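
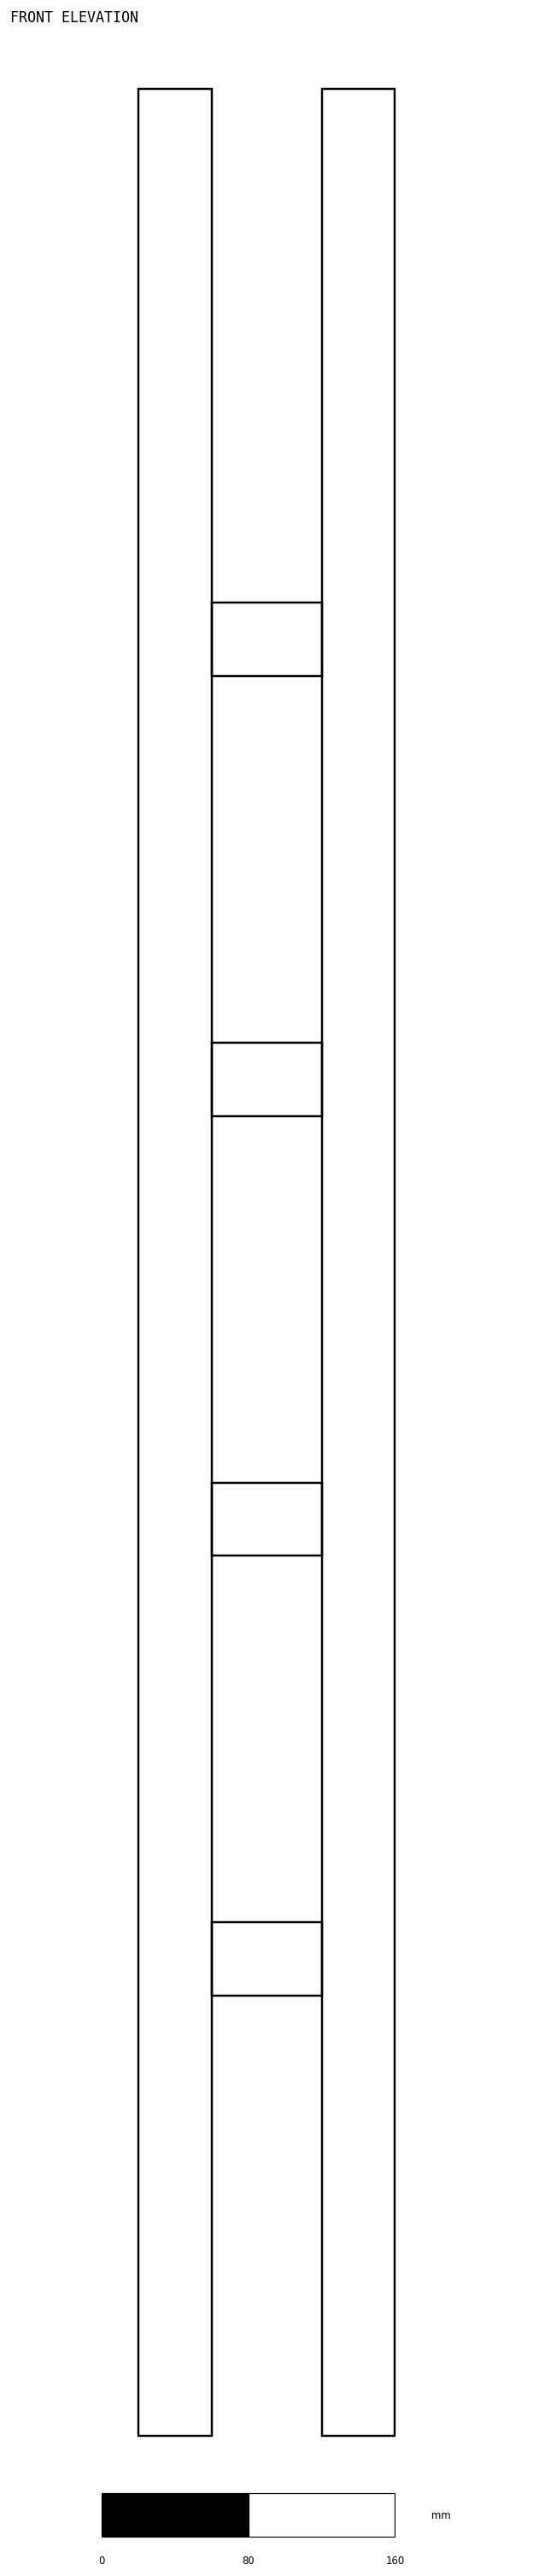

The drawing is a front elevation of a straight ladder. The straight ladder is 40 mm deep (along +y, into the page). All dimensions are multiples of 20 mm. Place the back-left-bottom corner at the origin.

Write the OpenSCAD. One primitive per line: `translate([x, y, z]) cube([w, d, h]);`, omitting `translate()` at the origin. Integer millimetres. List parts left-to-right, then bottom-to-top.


cube([40, 40, 1280]);
translate([40, 0, 240]) cube([60, 40, 40]);
translate([40, 0, 480]) cube([60, 40, 40]);
translate([40, 0, 720]) cube([60, 40, 40]);
translate([40, 0, 960]) cube([60, 40, 40]);
translate([100, 0, 0]) cube([40, 40, 1280]);


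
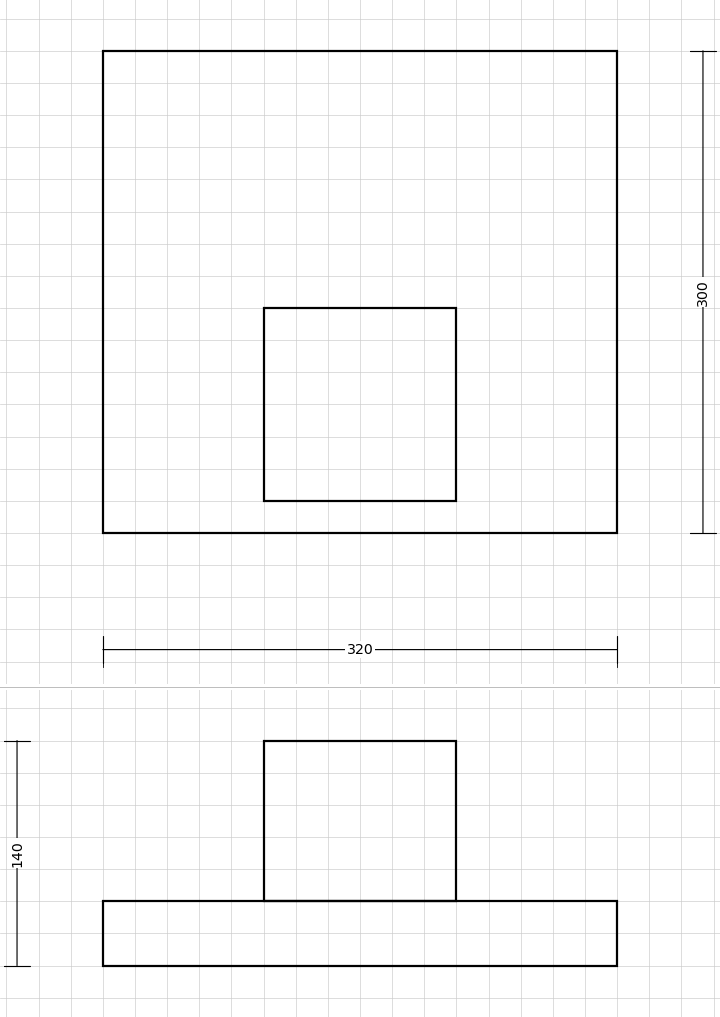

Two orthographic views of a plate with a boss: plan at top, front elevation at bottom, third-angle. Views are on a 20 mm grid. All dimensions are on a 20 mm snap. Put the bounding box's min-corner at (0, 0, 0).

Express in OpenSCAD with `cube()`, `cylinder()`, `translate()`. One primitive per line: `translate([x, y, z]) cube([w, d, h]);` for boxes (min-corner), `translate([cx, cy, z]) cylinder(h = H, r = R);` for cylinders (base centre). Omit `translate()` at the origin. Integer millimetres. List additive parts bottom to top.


cube([320, 300, 40]);
translate([100, 20, 40]) cube([120, 120, 100]);


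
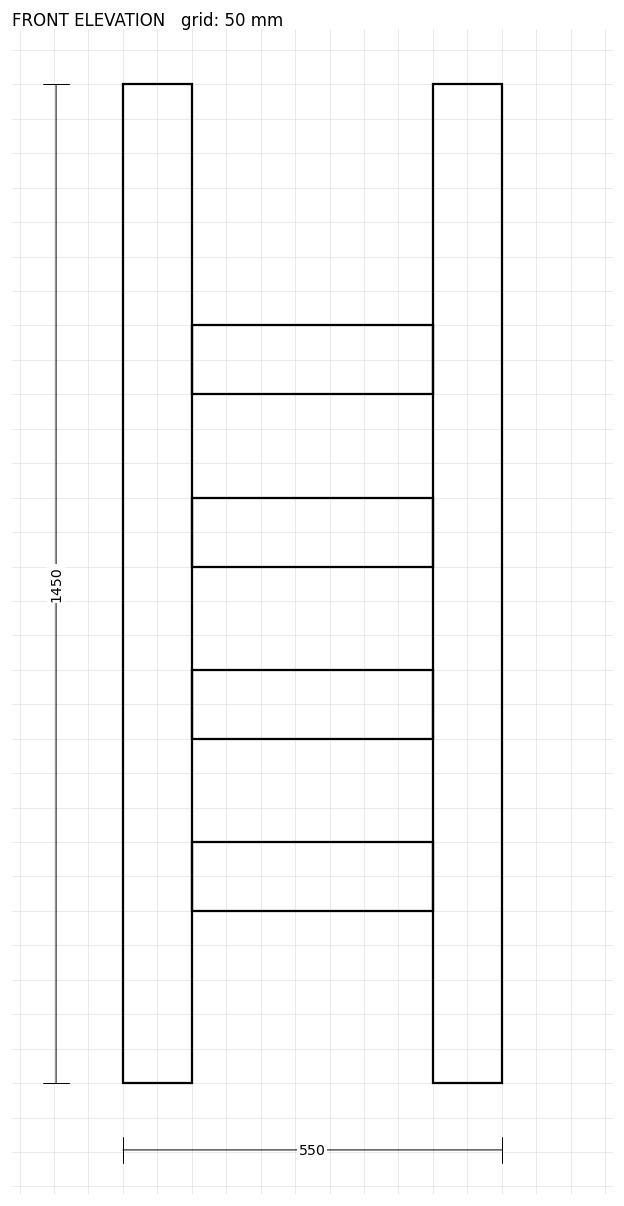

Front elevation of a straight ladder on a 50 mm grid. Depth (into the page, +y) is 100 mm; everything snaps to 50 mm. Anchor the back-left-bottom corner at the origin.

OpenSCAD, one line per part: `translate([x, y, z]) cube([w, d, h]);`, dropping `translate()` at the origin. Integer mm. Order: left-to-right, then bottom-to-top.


cube([100, 100, 1450]);
translate([100, 0, 250]) cube([350, 100, 100]);
translate([100, 0, 500]) cube([350, 100, 100]);
translate([100, 0, 750]) cube([350, 100, 100]);
translate([100, 0, 1000]) cube([350, 100, 100]);
translate([450, 0, 0]) cube([100, 100, 1450]);


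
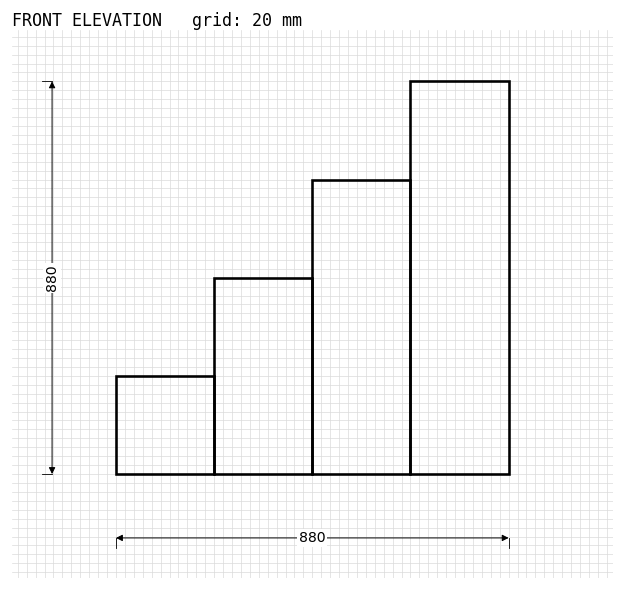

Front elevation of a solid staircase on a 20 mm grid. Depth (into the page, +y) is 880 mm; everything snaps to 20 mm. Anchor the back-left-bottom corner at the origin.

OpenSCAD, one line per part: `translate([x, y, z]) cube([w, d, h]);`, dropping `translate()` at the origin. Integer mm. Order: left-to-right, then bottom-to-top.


cube([220, 880, 220]);
translate([220, 0, 0]) cube([220, 880, 440]);
translate([440, 0, 0]) cube([220, 880, 660]);
translate([660, 0, 0]) cube([220, 880, 880]);


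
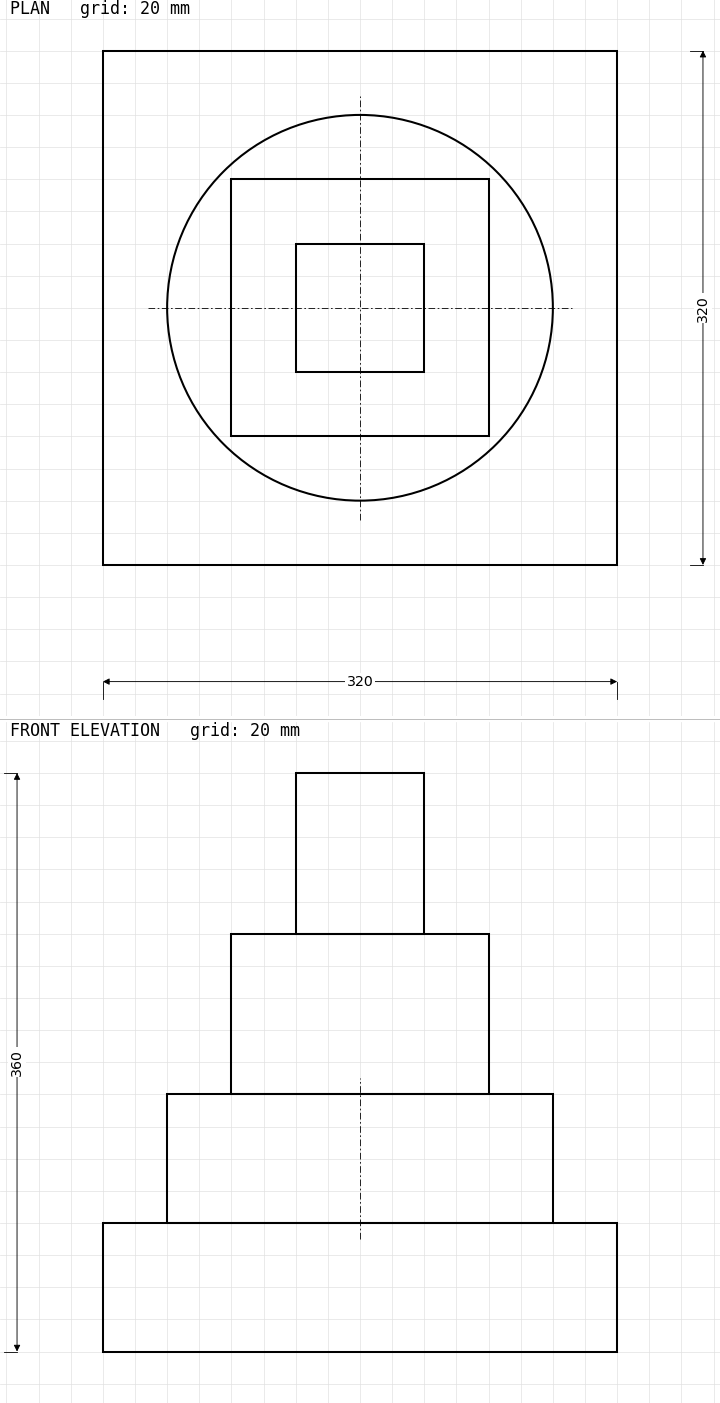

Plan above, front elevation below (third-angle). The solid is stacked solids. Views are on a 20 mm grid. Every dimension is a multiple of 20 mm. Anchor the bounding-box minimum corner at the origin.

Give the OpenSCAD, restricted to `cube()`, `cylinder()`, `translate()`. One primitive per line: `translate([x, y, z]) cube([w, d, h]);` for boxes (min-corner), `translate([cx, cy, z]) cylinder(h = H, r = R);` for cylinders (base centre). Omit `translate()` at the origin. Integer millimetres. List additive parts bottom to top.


cube([320, 320, 80]);
translate([160, 160, 80]) cylinder(h = 80, r = 120);
translate([80, 80, 160]) cube([160, 160, 100]);
translate([120, 120, 260]) cube([80, 80, 100]);


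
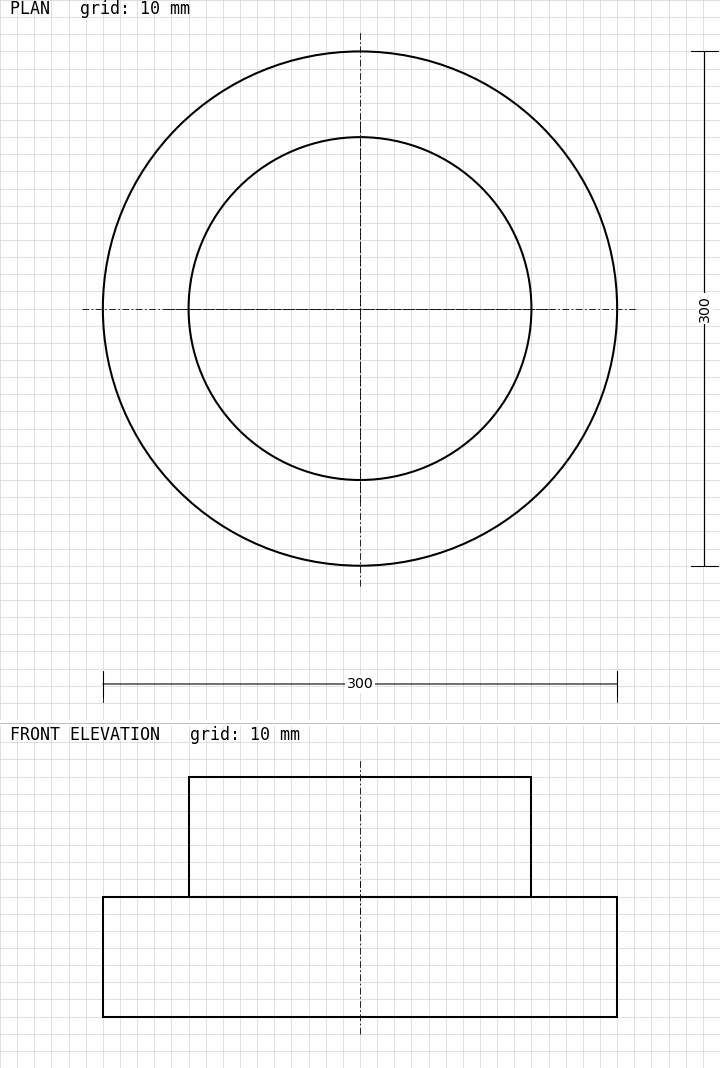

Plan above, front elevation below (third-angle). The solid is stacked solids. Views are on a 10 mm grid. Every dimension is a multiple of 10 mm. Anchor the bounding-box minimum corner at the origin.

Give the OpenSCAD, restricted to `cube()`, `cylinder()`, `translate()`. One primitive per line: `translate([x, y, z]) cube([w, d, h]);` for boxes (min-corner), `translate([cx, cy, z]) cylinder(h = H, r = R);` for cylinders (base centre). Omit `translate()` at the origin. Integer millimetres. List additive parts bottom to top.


translate([150, 150, 0]) cylinder(h = 70, r = 150);
translate([150, 150, 70]) cylinder(h = 70, r = 100);


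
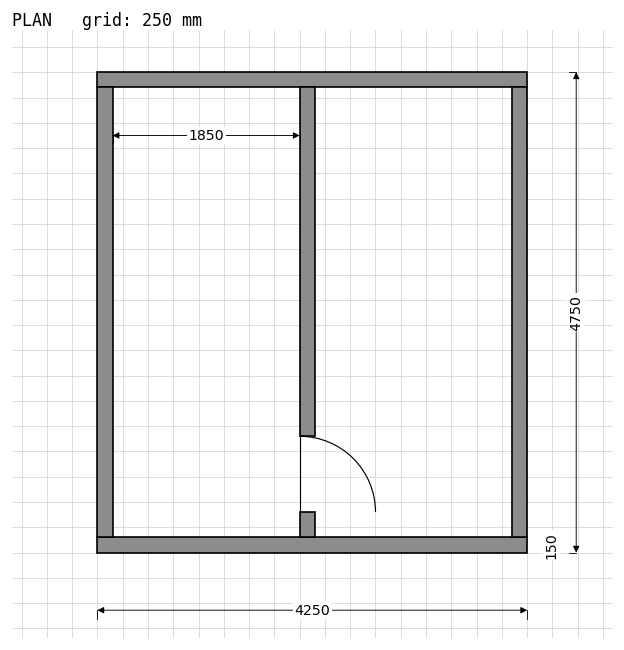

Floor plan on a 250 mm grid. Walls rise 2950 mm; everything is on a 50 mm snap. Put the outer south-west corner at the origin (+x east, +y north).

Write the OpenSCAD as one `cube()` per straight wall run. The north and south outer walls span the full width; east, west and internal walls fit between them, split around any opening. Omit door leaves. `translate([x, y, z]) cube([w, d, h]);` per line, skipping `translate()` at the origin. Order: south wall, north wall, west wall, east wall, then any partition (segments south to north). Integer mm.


cube([4250, 150, 2950]);
translate([0, 4600, 0]) cube([4250, 150, 2950]);
translate([0, 150, 0]) cube([150, 4450, 2950]);
translate([4100, 150, 0]) cube([150, 4450, 2950]);
translate([2000, 150, 0]) cube([150, 250, 2950]);
translate([2000, 1150, 0]) cube([150, 3450, 2950]);


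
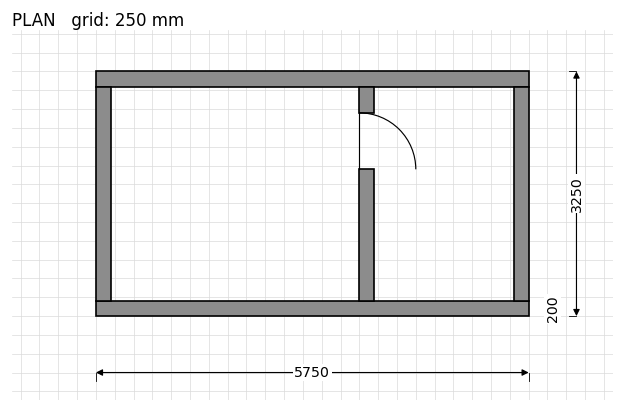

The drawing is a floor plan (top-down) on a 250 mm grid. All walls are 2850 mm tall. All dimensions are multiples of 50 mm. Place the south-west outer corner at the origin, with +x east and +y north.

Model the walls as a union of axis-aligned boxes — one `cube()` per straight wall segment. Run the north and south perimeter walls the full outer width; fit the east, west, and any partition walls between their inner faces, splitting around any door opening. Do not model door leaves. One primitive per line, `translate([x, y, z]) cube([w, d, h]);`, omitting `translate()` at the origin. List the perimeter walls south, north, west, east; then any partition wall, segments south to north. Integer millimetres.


cube([5750, 200, 2850]);
translate([0, 3050, 0]) cube([5750, 200, 2850]);
translate([0, 200, 0]) cube([200, 2850, 2850]);
translate([5550, 200, 0]) cube([200, 2850, 2850]);
translate([3500, 200, 0]) cube([200, 1750, 2850]);
translate([3500, 2700, 0]) cube([200, 350, 2850]);


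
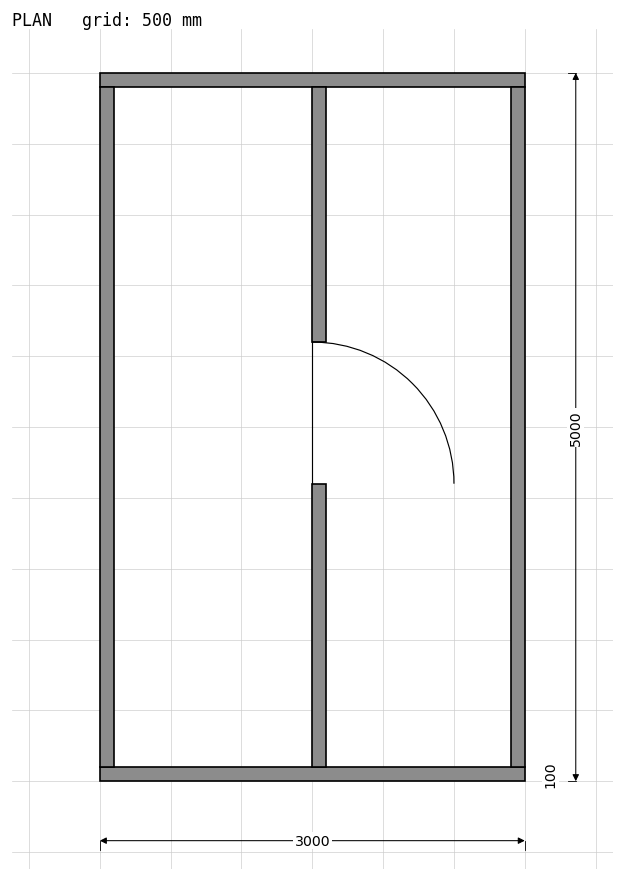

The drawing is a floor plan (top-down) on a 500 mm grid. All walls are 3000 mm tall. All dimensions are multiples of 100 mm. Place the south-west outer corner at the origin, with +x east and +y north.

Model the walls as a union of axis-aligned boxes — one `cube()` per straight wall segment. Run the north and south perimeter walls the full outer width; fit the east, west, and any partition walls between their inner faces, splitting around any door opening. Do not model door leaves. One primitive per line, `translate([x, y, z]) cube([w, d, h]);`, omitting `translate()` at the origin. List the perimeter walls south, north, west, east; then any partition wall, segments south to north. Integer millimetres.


cube([3000, 100, 3000]);
translate([0, 4900, 0]) cube([3000, 100, 3000]);
translate([0, 100, 0]) cube([100, 4800, 3000]);
translate([2900, 100, 0]) cube([100, 4800, 3000]);
translate([1500, 100, 0]) cube([100, 2000, 3000]);
translate([1500, 3100, 0]) cube([100, 1800, 3000]);


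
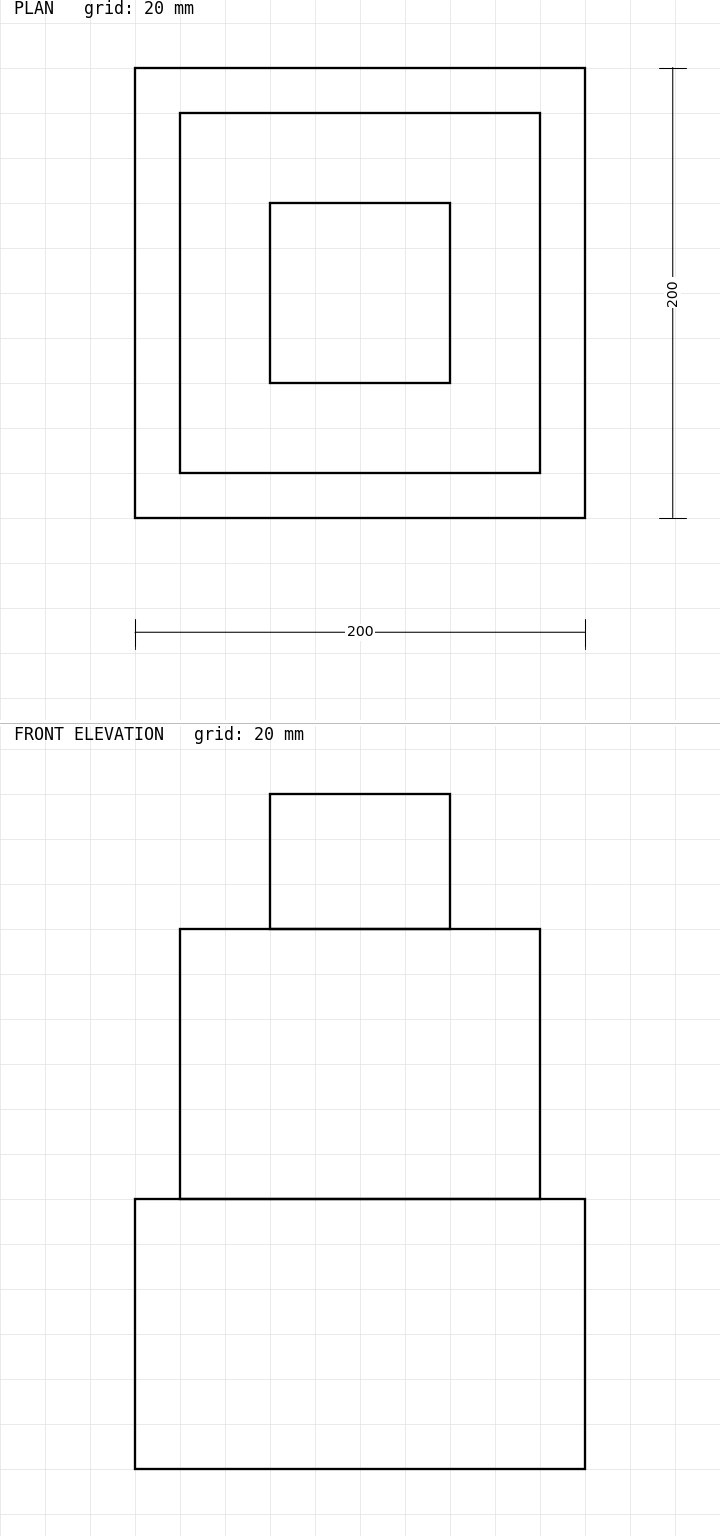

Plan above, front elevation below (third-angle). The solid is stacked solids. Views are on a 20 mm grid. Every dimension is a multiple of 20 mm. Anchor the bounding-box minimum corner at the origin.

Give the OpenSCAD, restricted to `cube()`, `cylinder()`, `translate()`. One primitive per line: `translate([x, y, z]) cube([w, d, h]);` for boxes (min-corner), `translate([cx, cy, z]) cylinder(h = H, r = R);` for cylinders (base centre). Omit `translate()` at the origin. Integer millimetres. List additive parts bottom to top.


cube([200, 200, 120]);
translate([20, 20, 120]) cube([160, 160, 120]);
translate([60, 60, 240]) cube([80, 80, 60]);


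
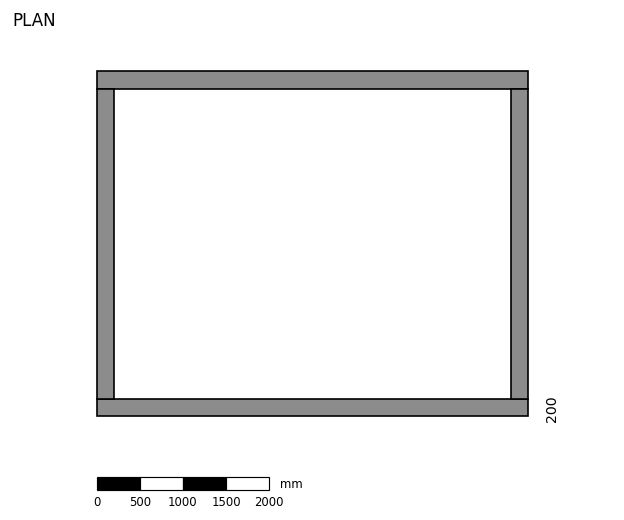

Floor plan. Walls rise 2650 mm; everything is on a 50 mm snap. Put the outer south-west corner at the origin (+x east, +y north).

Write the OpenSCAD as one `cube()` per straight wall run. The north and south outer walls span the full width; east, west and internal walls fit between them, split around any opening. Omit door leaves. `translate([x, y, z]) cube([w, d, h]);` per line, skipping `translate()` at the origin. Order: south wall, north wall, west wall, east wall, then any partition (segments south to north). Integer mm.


cube([5000, 200, 2650]);
translate([0, 3800, 0]) cube([5000, 200, 2650]);
translate([0, 200, 0]) cube([200, 3600, 2650]);
translate([4800, 200, 0]) cube([200, 3600, 2650]);


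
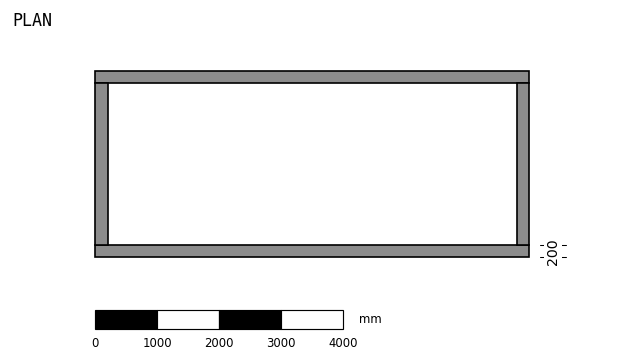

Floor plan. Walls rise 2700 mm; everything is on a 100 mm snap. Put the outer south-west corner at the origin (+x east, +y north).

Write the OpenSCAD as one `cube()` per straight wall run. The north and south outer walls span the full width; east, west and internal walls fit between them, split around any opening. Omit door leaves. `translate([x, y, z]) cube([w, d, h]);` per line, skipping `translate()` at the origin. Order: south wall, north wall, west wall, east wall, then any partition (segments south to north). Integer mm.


cube([7000, 200, 2700]);
translate([0, 2800, 0]) cube([7000, 200, 2700]);
translate([0, 200, 0]) cube([200, 2600, 2700]);
translate([6800, 200, 0]) cube([200, 2600, 2700]);


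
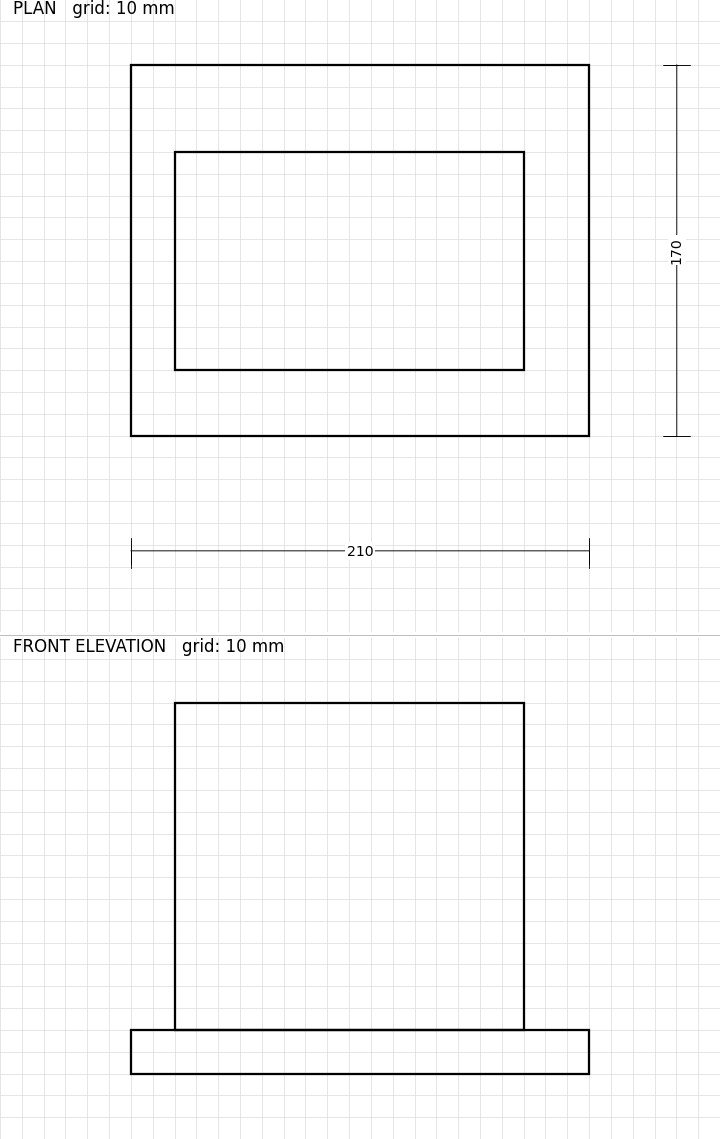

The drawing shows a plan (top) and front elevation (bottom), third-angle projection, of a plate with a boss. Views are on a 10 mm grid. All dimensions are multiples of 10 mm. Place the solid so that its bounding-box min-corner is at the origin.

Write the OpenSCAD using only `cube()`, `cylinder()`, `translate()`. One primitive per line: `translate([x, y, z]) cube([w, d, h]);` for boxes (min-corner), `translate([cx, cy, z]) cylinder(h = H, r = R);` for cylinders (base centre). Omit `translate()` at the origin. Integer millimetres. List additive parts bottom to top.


cube([210, 170, 20]);
translate([20, 30, 20]) cube([160, 100, 150]);


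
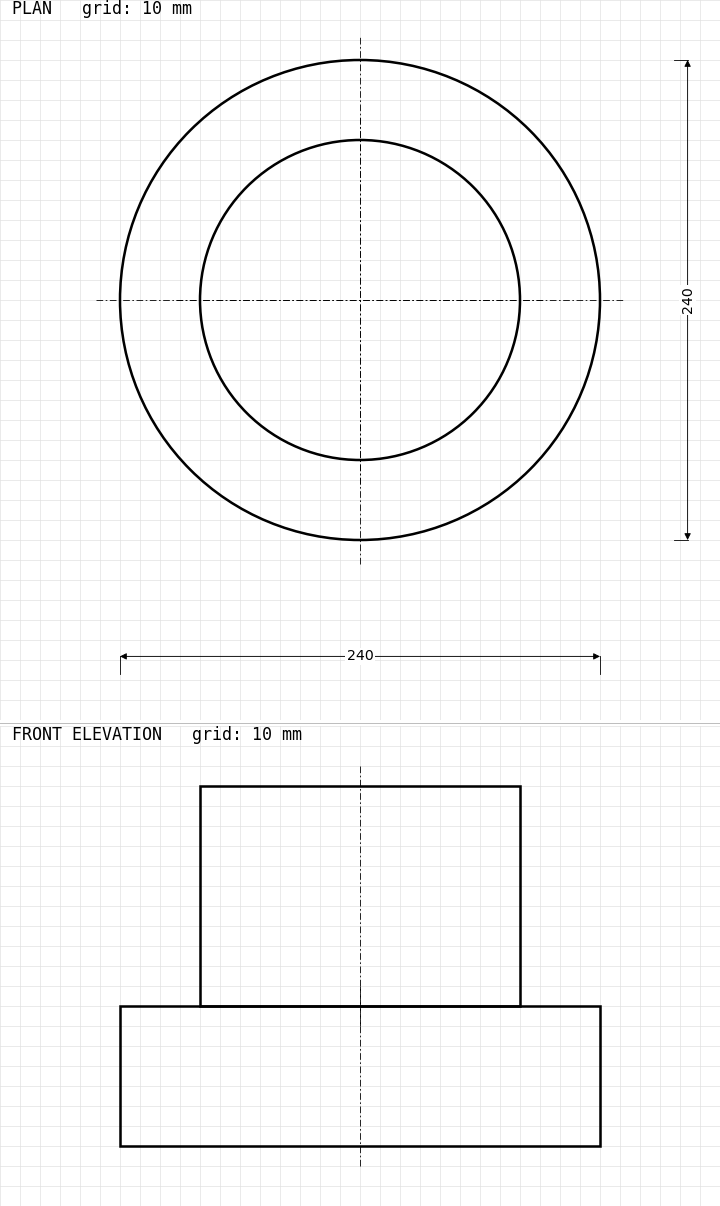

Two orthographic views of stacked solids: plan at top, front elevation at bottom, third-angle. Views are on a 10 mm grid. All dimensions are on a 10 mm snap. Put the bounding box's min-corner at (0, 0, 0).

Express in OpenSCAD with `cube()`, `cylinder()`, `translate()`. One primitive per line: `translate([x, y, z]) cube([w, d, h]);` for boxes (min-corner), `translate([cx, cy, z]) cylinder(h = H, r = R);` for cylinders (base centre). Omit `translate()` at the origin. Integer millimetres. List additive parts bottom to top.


translate([120, 120, 0]) cylinder(h = 70, r = 120);
translate([120, 120, 70]) cylinder(h = 110, r = 80);


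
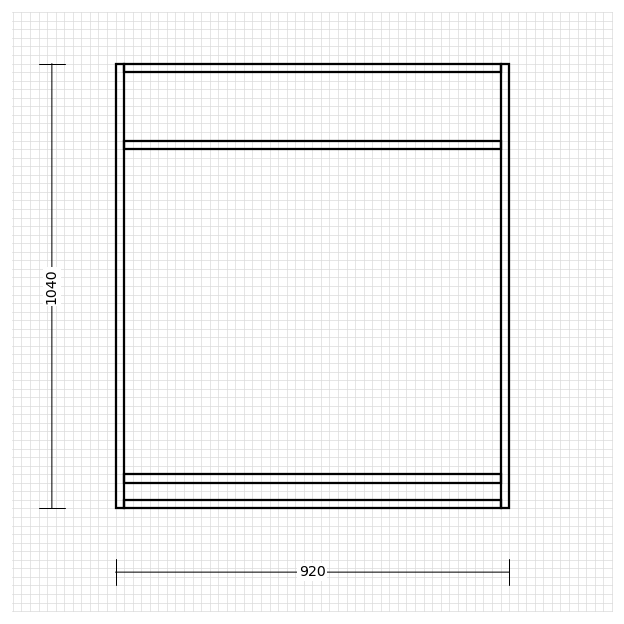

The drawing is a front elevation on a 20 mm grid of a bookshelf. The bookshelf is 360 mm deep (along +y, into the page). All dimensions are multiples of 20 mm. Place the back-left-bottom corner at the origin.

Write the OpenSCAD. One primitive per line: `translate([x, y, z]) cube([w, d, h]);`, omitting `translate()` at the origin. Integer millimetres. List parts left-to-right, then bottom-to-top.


cube([20, 360, 1040]);
translate([20, 0, 0]) cube([880, 360, 20]);
translate([20, 0, 60]) cube([880, 360, 20]);
translate([20, 0, 840]) cube([880, 360, 20]);
translate([20, 0, 1020]) cube([880, 360, 20]);
translate([900, 0, 0]) cube([20, 360, 1040]);


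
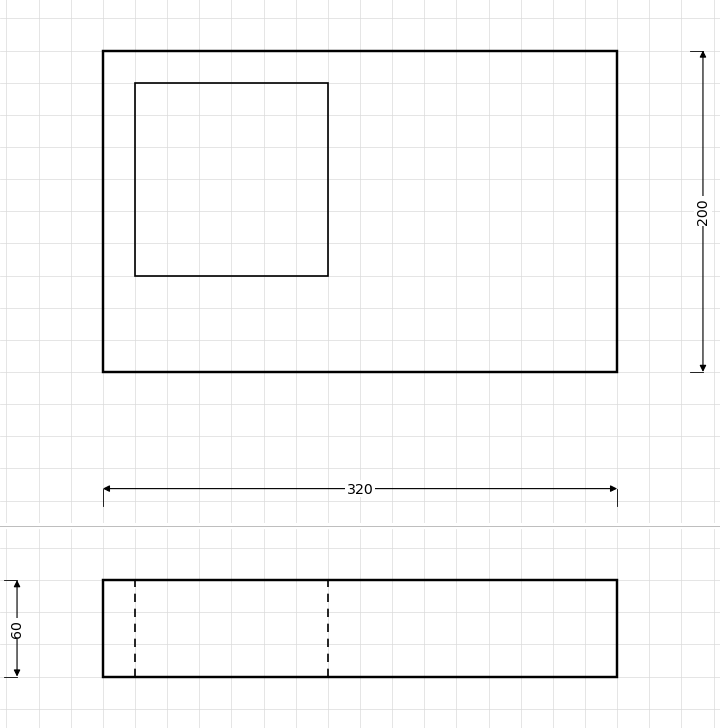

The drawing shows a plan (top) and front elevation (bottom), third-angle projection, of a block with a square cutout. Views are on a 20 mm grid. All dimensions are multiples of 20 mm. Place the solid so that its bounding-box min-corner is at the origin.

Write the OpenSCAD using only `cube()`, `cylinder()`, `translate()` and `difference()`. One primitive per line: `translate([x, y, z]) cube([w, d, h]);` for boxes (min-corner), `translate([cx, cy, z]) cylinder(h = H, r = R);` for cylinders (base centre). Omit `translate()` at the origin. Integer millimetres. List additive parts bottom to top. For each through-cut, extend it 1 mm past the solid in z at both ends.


difference() {
  cube([320, 200, 60]);
  translate([20, 60, -1]) cube([120, 120, 62]);
}


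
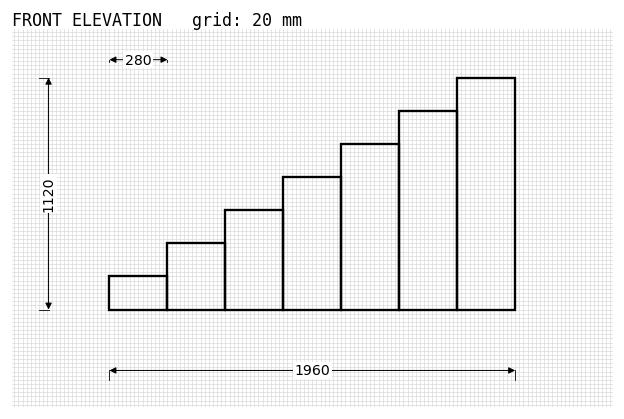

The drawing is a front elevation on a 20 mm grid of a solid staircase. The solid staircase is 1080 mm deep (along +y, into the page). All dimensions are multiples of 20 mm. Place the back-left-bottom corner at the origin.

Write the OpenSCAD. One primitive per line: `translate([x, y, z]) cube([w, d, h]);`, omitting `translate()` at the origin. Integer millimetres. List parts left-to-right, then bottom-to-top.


cube([280, 1080, 160]);
translate([280, 0, 0]) cube([280, 1080, 320]);
translate([560, 0, 0]) cube([280, 1080, 480]);
translate([840, 0, 0]) cube([280, 1080, 640]);
translate([1120, 0, 0]) cube([280, 1080, 800]);
translate([1400, 0, 0]) cube([280, 1080, 960]);
translate([1680, 0, 0]) cube([280, 1080, 1120]);


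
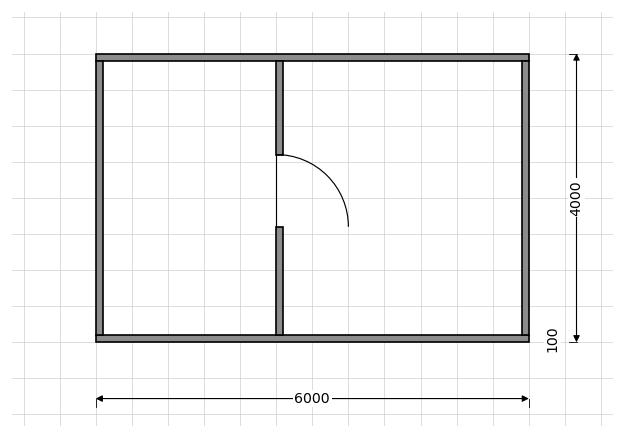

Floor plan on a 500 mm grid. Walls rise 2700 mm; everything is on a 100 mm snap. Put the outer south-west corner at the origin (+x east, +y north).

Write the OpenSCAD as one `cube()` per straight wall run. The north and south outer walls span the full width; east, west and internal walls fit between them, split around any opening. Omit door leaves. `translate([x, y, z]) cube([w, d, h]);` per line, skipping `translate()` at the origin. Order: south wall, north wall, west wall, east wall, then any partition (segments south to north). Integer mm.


cube([6000, 100, 2700]);
translate([0, 3900, 0]) cube([6000, 100, 2700]);
translate([0, 100, 0]) cube([100, 3800, 2700]);
translate([5900, 100, 0]) cube([100, 3800, 2700]);
translate([2500, 100, 0]) cube([100, 1500, 2700]);
translate([2500, 2600, 0]) cube([100, 1300, 2700]);


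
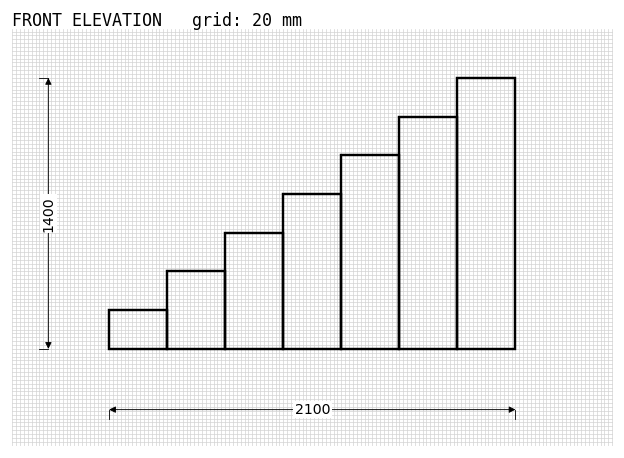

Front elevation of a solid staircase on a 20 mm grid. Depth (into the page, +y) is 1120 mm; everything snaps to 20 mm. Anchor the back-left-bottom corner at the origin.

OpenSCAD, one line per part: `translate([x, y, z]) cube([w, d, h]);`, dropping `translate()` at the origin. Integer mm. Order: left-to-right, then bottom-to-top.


cube([300, 1120, 200]);
translate([300, 0, 0]) cube([300, 1120, 400]);
translate([600, 0, 0]) cube([300, 1120, 600]);
translate([900, 0, 0]) cube([300, 1120, 800]);
translate([1200, 0, 0]) cube([300, 1120, 1000]);
translate([1500, 0, 0]) cube([300, 1120, 1200]);
translate([1800, 0, 0]) cube([300, 1120, 1400]);


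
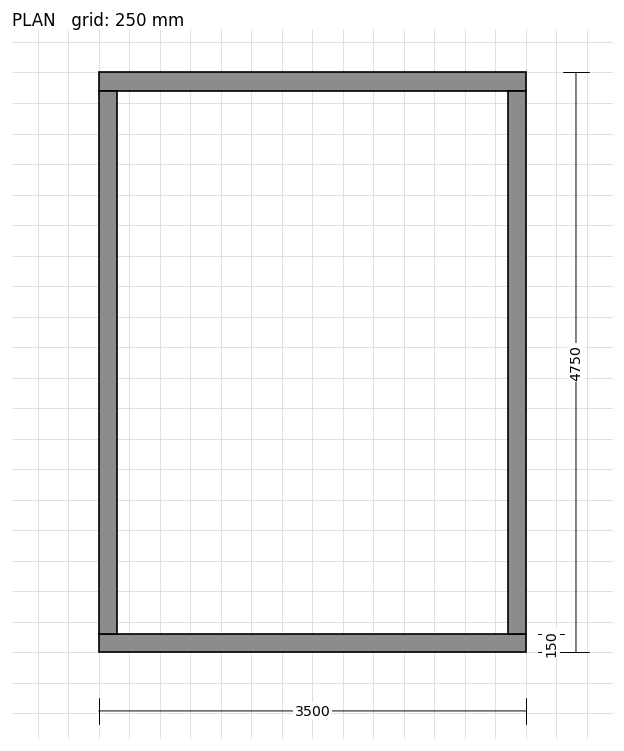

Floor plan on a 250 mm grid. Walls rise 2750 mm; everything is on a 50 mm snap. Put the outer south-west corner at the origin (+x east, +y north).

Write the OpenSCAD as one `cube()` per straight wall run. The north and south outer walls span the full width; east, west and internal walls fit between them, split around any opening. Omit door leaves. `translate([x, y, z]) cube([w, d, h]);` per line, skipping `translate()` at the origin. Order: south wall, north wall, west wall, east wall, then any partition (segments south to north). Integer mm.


cube([3500, 150, 2750]);
translate([0, 4600, 0]) cube([3500, 150, 2750]);
translate([0, 150, 0]) cube([150, 4450, 2750]);
translate([3350, 150, 0]) cube([150, 4450, 2750]);


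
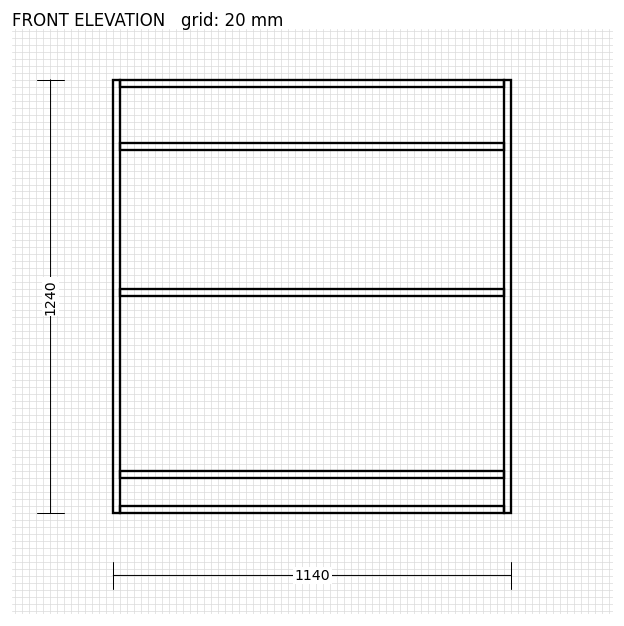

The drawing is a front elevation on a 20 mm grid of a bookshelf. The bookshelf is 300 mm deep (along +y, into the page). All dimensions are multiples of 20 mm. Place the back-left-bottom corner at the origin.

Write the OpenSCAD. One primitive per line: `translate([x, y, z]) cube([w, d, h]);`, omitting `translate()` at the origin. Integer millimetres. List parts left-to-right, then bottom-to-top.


cube([20, 300, 1240]);
translate([20, 0, 0]) cube([1100, 300, 20]);
translate([20, 0, 100]) cube([1100, 300, 20]);
translate([20, 0, 620]) cube([1100, 300, 20]);
translate([20, 0, 1040]) cube([1100, 300, 20]);
translate([20, 0, 1220]) cube([1100, 300, 20]);
translate([1120, 0, 0]) cube([20, 300, 1240]);


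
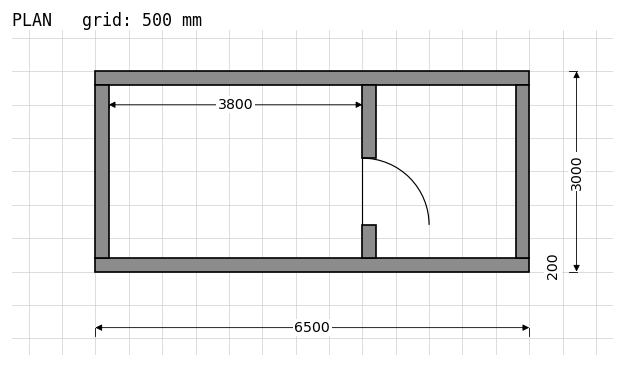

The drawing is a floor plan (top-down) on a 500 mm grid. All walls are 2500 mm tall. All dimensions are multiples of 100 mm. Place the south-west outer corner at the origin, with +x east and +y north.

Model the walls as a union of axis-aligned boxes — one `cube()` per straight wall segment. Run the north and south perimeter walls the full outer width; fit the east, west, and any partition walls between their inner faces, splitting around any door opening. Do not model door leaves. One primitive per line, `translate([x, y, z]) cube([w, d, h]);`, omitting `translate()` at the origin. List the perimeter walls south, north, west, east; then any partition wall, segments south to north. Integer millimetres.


cube([6500, 200, 2500]);
translate([0, 2800, 0]) cube([6500, 200, 2500]);
translate([0, 200, 0]) cube([200, 2600, 2500]);
translate([6300, 200, 0]) cube([200, 2600, 2500]);
translate([4000, 200, 0]) cube([200, 500, 2500]);
translate([4000, 1700, 0]) cube([200, 1100, 2500]);


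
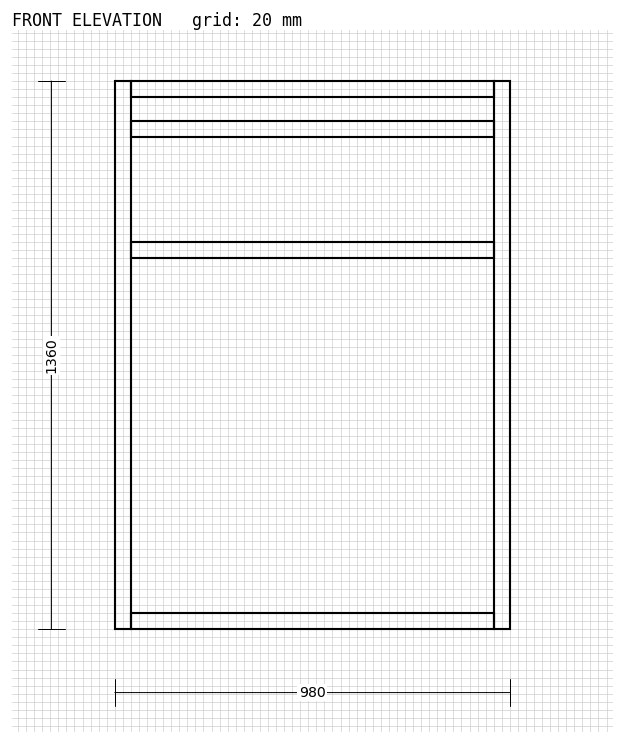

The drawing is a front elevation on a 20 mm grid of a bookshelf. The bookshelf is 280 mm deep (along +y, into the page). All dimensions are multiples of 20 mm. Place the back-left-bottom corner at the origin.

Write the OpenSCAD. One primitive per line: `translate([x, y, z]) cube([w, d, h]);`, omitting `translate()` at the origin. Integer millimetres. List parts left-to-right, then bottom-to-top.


cube([40, 280, 1360]);
translate([40, 0, 0]) cube([900, 280, 40]);
translate([40, 0, 920]) cube([900, 280, 40]);
translate([40, 0, 1220]) cube([900, 280, 40]);
translate([40, 0, 1320]) cube([900, 280, 40]);
translate([940, 0, 0]) cube([40, 280, 1360]);


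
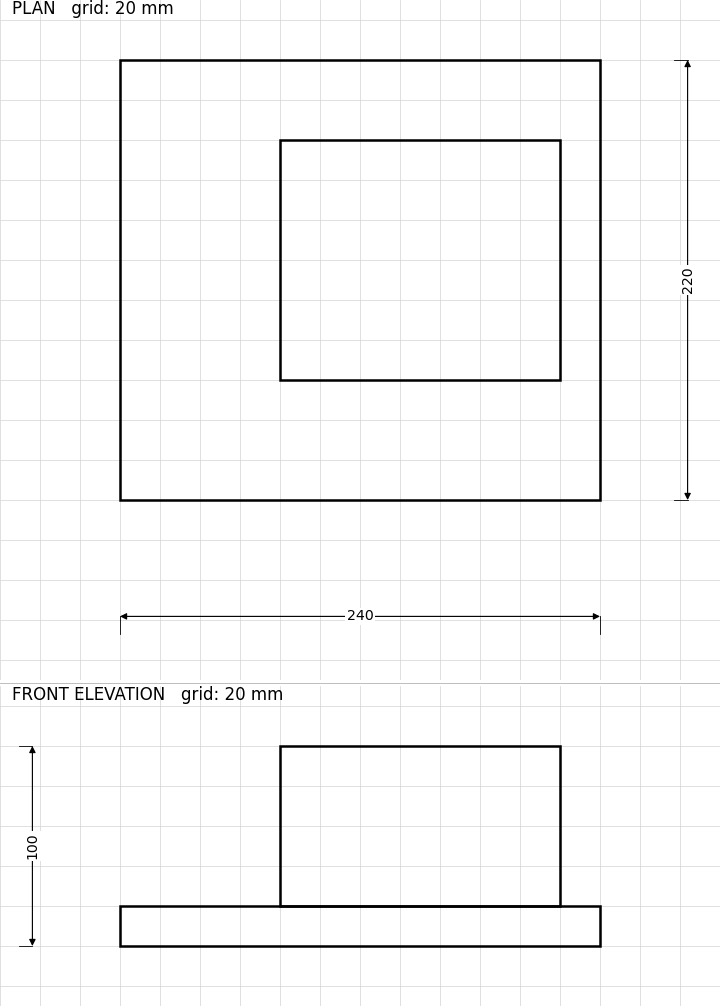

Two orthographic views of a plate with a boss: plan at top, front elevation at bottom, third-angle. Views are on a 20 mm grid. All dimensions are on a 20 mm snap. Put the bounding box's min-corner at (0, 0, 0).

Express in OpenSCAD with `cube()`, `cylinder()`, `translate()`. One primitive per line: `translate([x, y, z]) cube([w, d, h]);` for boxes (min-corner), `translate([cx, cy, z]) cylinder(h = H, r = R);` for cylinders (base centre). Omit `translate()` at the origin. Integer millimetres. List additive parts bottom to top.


cube([240, 220, 20]);
translate([80, 60, 20]) cube([140, 120, 80]);


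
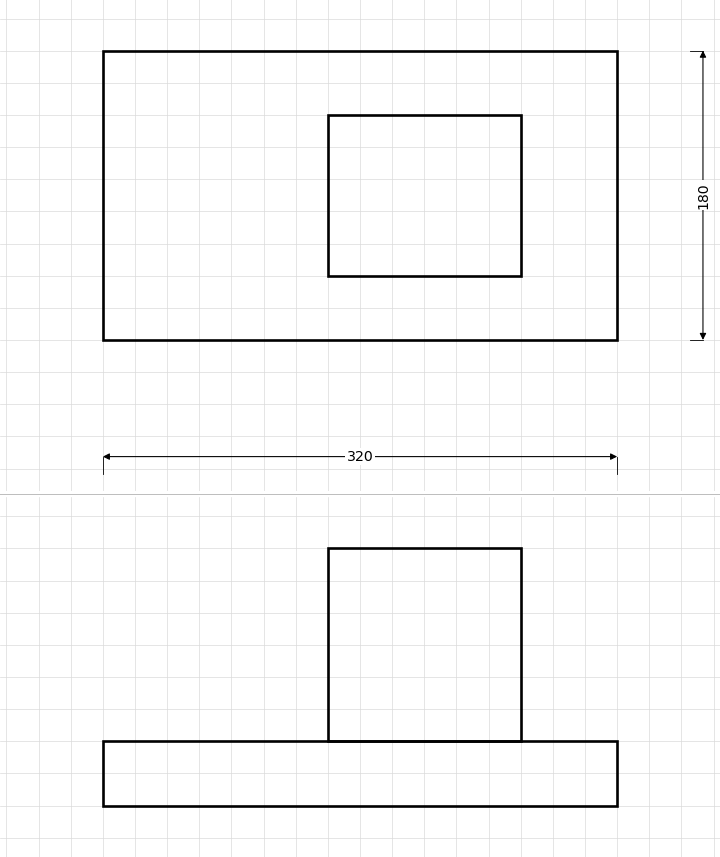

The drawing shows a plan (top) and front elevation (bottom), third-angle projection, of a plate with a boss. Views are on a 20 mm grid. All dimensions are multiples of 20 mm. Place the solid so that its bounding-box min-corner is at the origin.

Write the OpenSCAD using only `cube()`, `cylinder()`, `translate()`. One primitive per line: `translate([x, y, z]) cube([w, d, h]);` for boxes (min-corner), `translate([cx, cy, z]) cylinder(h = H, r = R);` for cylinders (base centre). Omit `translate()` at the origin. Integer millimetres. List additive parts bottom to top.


cube([320, 180, 40]);
translate([140, 40, 40]) cube([120, 100, 120]);


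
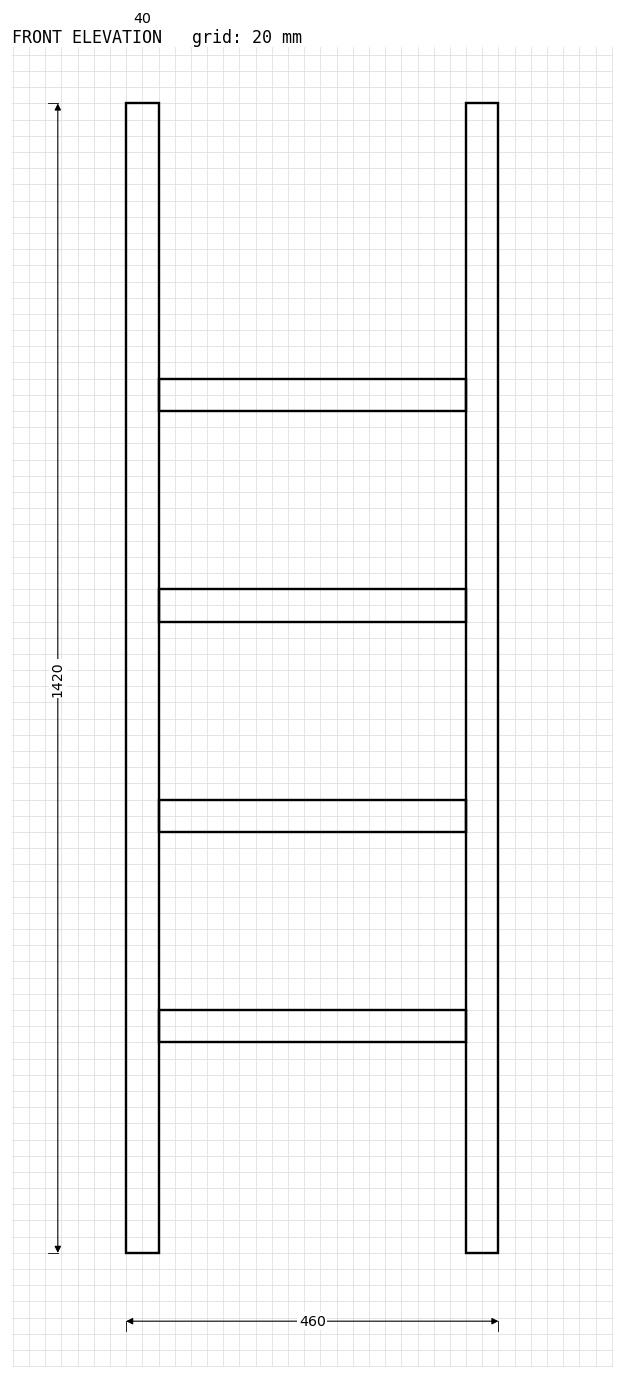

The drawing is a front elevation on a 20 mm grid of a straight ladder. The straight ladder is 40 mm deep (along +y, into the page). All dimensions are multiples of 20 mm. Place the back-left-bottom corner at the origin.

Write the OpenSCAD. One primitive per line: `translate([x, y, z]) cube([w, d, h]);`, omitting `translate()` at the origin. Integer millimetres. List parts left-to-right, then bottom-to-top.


cube([40, 40, 1420]);
translate([40, 0, 260]) cube([380, 40, 40]);
translate([40, 0, 520]) cube([380, 40, 40]);
translate([40, 0, 780]) cube([380, 40, 40]);
translate([40, 0, 1040]) cube([380, 40, 40]);
translate([420, 0, 0]) cube([40, 40, 1420]);


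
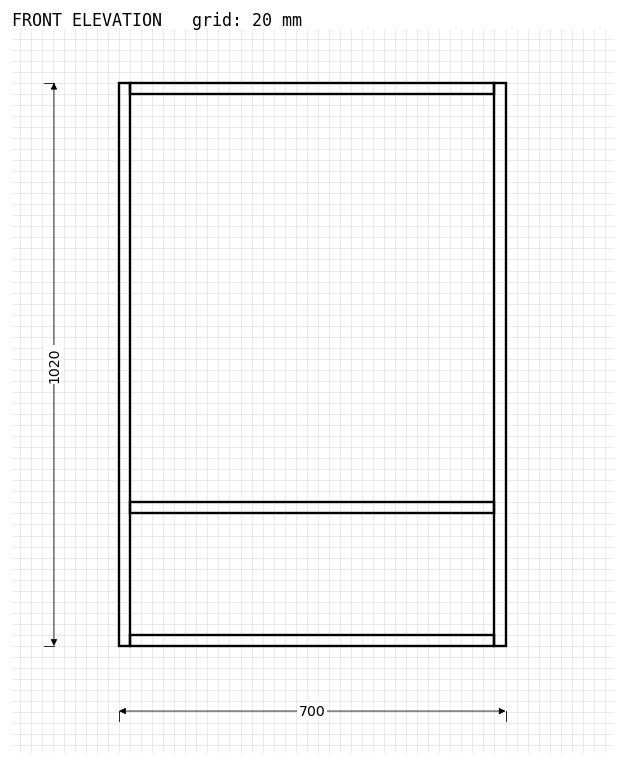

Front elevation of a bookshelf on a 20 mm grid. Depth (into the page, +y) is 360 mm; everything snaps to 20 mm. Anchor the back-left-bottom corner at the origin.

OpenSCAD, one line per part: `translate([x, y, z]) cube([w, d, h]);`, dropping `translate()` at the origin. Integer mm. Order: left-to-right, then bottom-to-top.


cube([20, 360, 1020]);
translate([20, 0, 0]) cube([660, 360, 20]);
translate([20, 0, 240]) cube([660, 360, 20]);
translate([20, 0, 1000]) cube([660, 360, 20]);
translate([680, 0, 0]) cube([20, 360, 1020]);


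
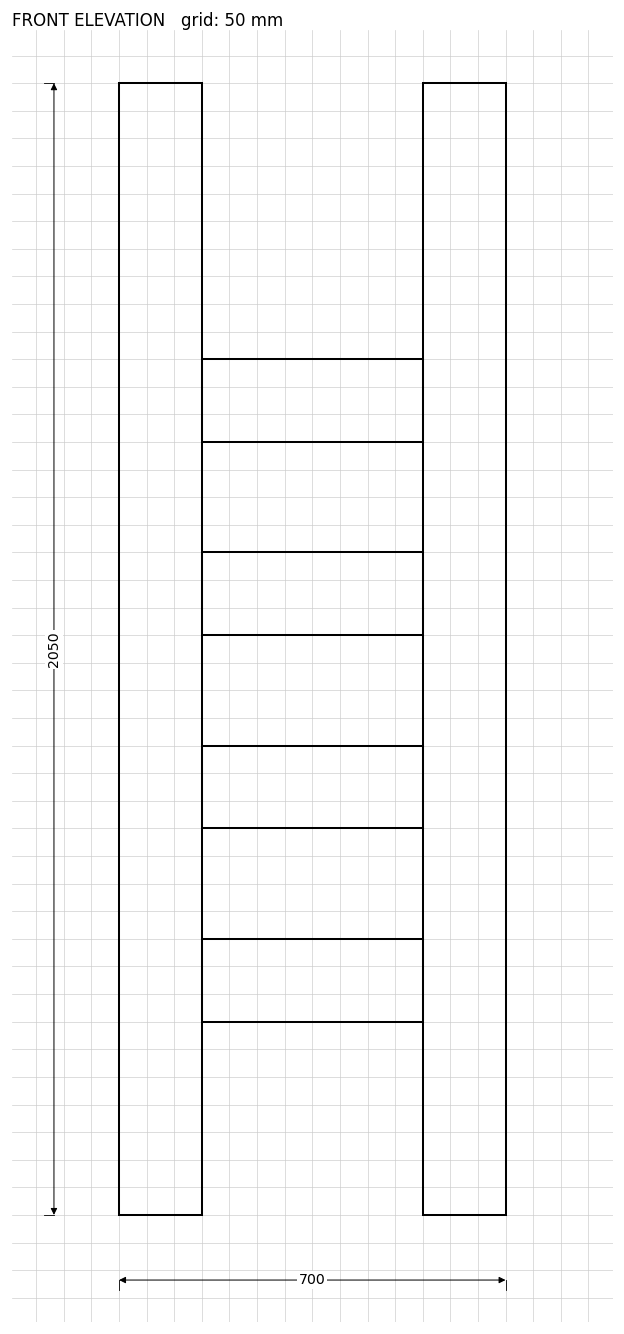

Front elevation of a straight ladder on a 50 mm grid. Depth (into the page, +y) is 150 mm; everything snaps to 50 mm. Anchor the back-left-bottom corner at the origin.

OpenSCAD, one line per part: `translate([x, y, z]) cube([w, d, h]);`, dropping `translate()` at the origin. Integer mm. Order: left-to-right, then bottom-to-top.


cube([150, 150, 2050]);
translate([150, 0, 350]) cube([400, 150, 150]);
translate([150, 0, 700]) cube([400, 150, 150]);
translate([150, 0, 1050]) cube([400, 150, 150]);
translate([150, 0, 1400]) cube([400, 150, 150]);
translate([550, 0, 0]) cube([150, 150, 2050]);


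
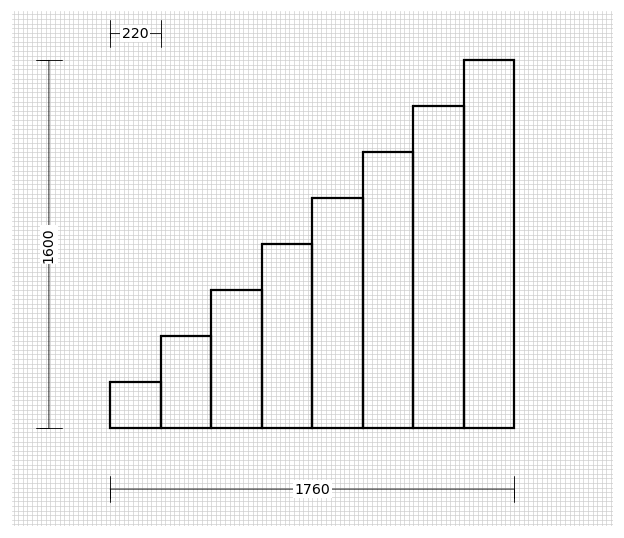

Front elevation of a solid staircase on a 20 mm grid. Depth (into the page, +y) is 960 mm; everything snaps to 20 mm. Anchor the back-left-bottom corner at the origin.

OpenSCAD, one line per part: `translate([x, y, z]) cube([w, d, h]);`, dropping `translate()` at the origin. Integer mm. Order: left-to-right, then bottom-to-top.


cube([220, 960, 200]);
translate([220, 0, 0]) cube([220, 960, 400]);
translate([440, 0, 0]) cube([220, 960, 600]);
translate([660, 0, 0]) cube([220, 960, 800]);
translate([880, 0, 0]) cube([220, 960, 1000]);
translate([1100, 0, 0]) cube([220, 960, 1200]);
translate([1320, 0, 0]) cube([220, 960, 1400]);
translate([1540, 0, 0]) cube([220, 960, 1600]);


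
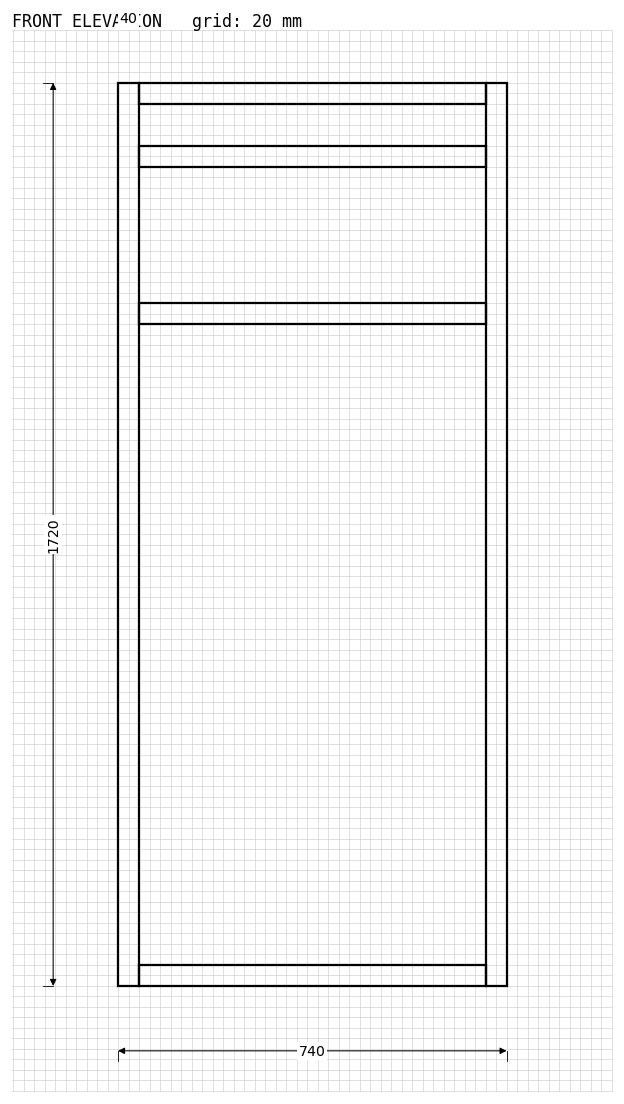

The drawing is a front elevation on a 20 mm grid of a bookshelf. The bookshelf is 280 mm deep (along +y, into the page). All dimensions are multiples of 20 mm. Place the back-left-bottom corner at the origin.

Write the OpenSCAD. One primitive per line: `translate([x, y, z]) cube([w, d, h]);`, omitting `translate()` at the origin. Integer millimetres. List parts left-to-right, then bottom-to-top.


cube([40, 280, 1720]);
translate([40, 0, 0]) cube([660, 280, 40]);
translate([40, 0, 1260]) cube([660, 280, 40]);
translate([40, 0, 1560]) cube([660, 280, 40]);
translate([40, 0, 1680]) cube([660, 280, 40]);
translate([700, 0, 0]) cube([40, 280, 1720]);


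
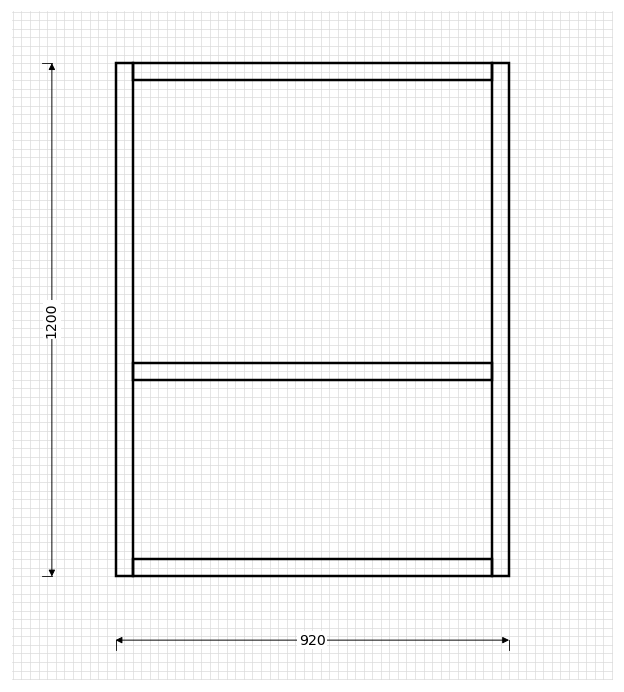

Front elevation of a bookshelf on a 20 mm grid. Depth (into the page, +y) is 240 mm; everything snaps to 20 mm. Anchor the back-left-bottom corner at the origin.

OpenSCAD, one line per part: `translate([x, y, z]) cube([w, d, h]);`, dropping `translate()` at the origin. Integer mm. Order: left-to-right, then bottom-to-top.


cube([40, 240, 1200]);
translate([40, 0, 0]) cube([840, 240, 40]);
translate([40, 0, 460]) cube([840, 240, 40]);
translate([40, 0, 1160]) cube([840, 240, 40]);
translate([880, 0, 0]) cube([40, 240, 1200]);


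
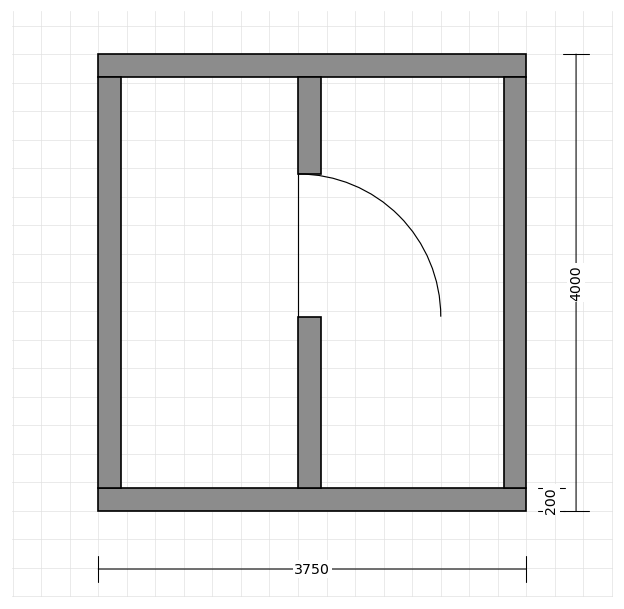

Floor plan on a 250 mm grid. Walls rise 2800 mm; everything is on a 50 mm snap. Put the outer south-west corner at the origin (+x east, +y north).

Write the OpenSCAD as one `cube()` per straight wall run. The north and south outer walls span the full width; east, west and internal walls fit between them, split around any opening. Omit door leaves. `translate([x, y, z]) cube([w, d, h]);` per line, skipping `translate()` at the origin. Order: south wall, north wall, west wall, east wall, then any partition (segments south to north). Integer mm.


cube([3750, 200, 2800]);
translate([0, 3800, 0]) cube([3750, 200, 2800]);
translate([0, 200, 0]) cube([200, 3600, 2800]);
translate([3550, 200, 0]) cube([200, 3600, 2800]);
translate([1750, 200, 0]) cube([200, 1500, 2800]);
translate([1750, 2950, 0]) cube([200, 850, 2800]);


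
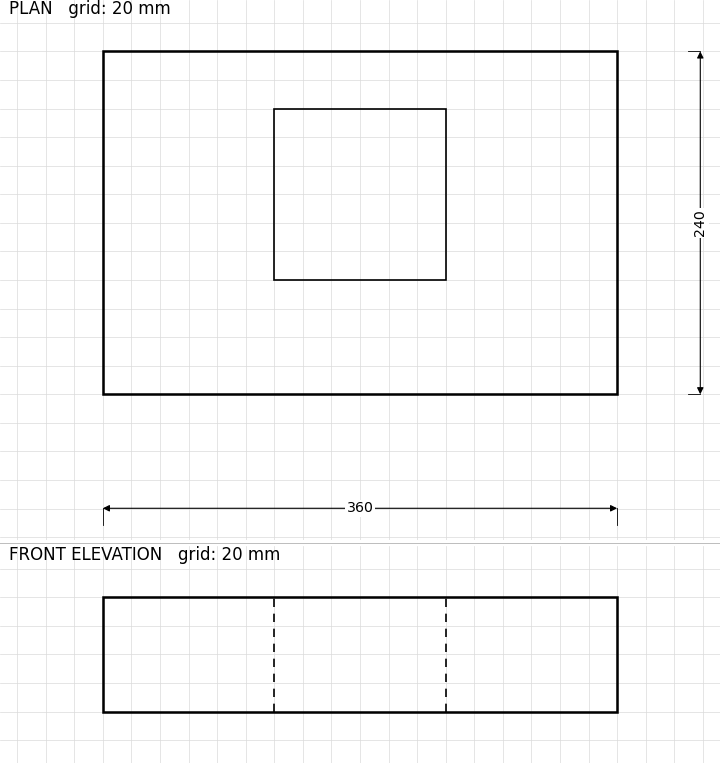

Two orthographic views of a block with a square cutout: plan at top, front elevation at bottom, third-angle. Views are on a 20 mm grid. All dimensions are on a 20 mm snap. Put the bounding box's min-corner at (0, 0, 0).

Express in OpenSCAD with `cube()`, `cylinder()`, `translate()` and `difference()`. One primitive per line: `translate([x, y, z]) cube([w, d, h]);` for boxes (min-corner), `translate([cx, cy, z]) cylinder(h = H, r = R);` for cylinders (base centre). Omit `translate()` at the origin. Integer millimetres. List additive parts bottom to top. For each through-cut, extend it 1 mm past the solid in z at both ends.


difference() {
  cube([360, 240, 80]);
  translate([120, 80, -1]) cube([120, 120, 82]);
}


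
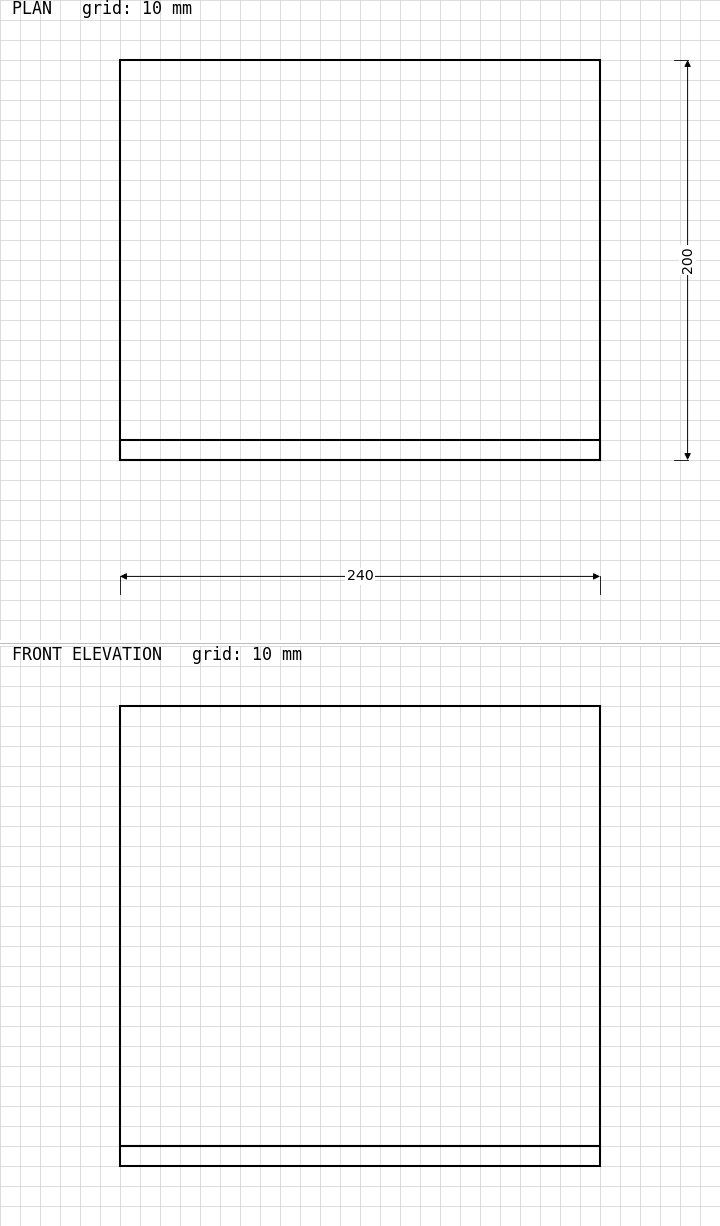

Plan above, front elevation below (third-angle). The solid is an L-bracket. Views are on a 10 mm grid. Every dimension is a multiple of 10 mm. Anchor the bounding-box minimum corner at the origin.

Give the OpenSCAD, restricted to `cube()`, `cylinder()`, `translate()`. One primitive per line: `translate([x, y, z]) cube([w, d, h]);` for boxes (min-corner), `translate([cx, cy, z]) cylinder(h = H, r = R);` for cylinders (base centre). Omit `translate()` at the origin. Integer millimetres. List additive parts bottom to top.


cube([240, 200, 10]);
translate([0, 0, 10]) cube([240, 10, 220]);


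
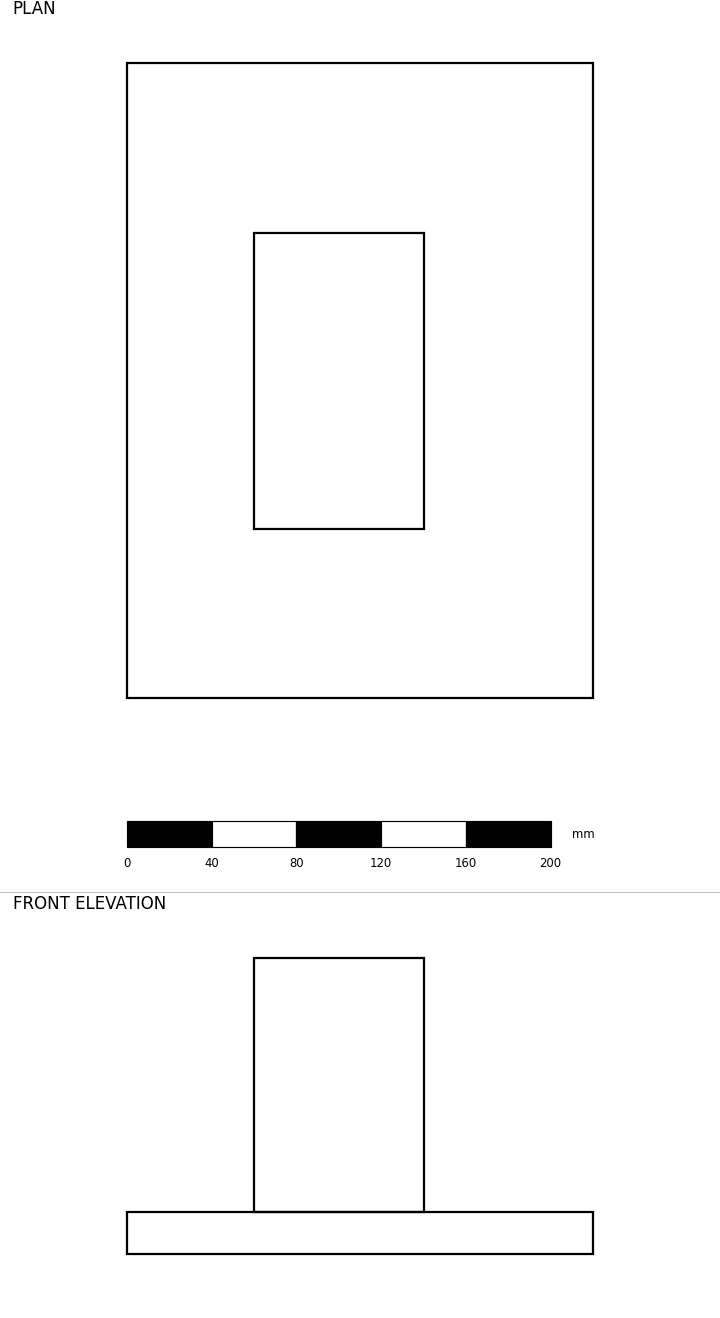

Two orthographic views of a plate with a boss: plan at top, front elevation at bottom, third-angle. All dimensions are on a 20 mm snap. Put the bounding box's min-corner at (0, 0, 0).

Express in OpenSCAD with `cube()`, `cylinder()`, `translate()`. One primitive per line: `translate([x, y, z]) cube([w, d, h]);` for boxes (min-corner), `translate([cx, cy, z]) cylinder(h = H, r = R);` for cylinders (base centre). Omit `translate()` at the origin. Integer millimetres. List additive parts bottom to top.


cube([220, 300, 20]);
translate([60, 80, 20]) cube([80, 140, 120]);


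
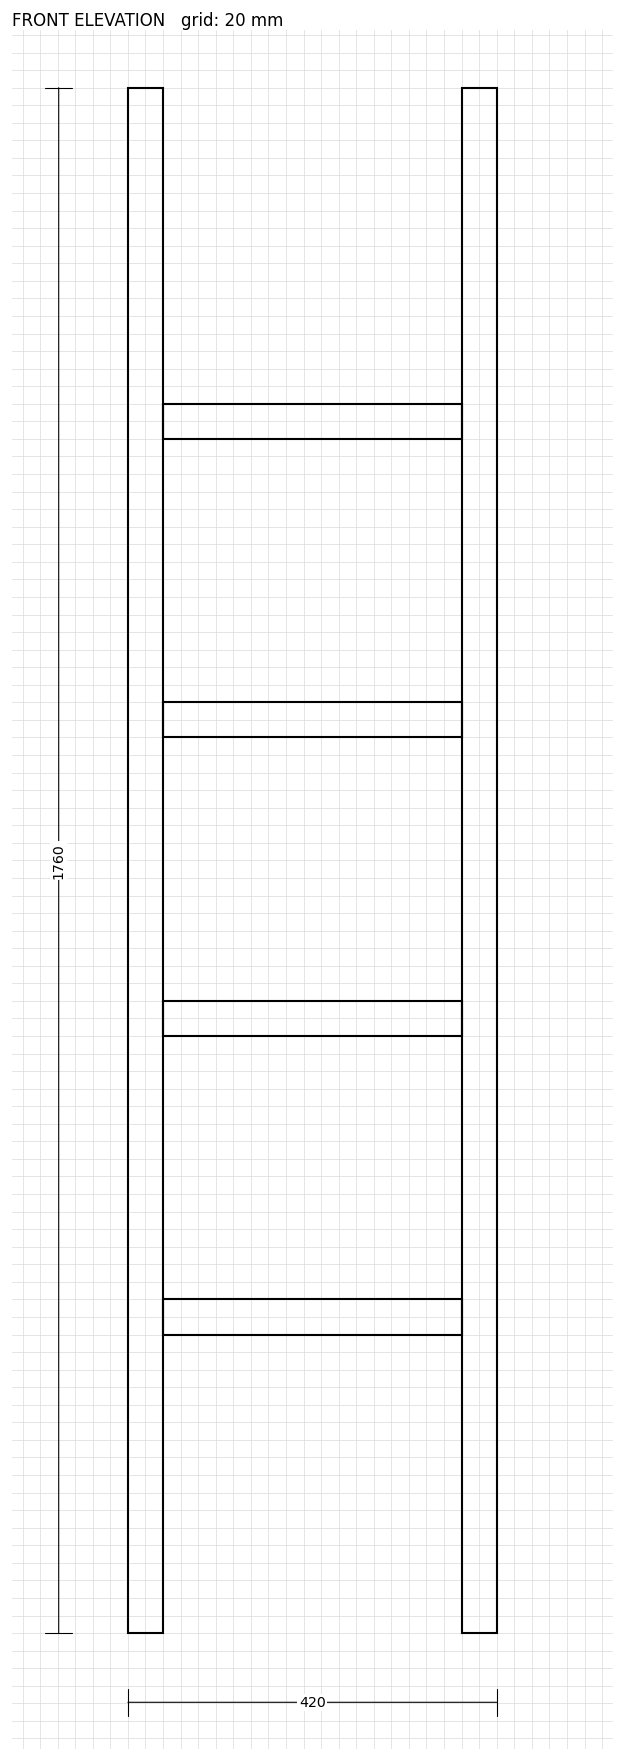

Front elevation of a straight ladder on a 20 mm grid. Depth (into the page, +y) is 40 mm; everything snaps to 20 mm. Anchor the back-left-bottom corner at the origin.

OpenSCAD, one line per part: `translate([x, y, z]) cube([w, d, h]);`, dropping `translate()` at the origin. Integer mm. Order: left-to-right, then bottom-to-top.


cube([40, 40, 1760]);
translate([40, 0, 340]) cube([340, 40, 40]);
translate([40, 0, 680]) cube([340, 40, 40]);
translate([40, 0, 1020]) cube([340, 40, 40]);
translate([40, 0, 1360]) cube([340, 40, 40]);
translate([380, 0, 0]) cube([40, 40, 1760]);
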